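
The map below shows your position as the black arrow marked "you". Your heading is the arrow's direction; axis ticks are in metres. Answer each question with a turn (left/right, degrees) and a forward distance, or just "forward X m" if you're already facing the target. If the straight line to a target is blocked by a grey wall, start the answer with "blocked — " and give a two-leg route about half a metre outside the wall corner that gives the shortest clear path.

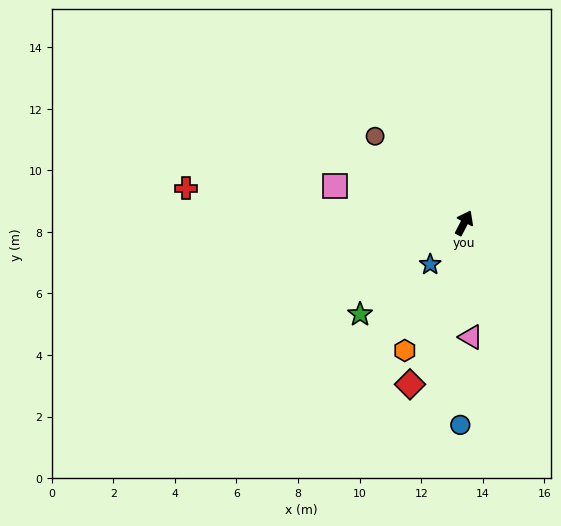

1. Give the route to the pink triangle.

turn right 149°, forward 3.7 m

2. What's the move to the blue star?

turn left 168°, forward 1.7 m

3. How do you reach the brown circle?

turn left 73°, forward 4.0 m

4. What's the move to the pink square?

turn left 101°, forward 4.4 m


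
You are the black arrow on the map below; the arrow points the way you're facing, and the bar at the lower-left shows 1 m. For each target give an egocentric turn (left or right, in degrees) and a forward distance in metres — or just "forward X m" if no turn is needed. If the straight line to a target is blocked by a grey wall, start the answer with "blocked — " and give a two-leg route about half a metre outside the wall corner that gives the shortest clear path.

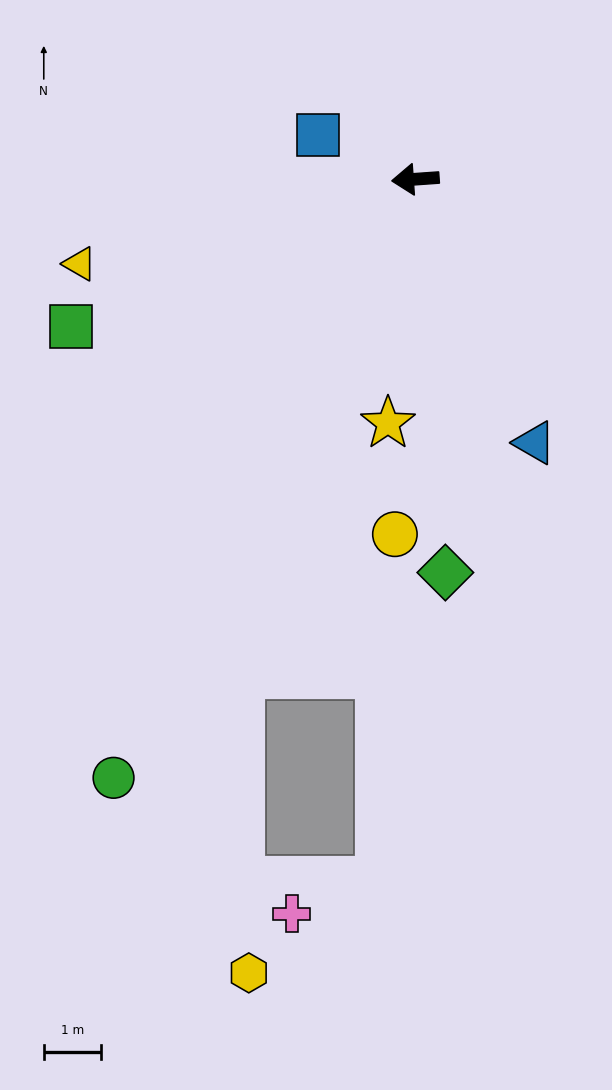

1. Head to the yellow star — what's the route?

turn left 80°, forward 4.3 m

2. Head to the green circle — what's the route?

turn left 59°, forward 11.8 m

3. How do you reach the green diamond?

turn left 90°, forward 6.9 m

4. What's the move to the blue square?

turn right 29°, forward 1.9 m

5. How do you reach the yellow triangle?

turn left 10°, forward 6.1 m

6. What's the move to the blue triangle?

turn left 110°, forward 5.1 m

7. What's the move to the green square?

turn left 19°, forward 6.6 m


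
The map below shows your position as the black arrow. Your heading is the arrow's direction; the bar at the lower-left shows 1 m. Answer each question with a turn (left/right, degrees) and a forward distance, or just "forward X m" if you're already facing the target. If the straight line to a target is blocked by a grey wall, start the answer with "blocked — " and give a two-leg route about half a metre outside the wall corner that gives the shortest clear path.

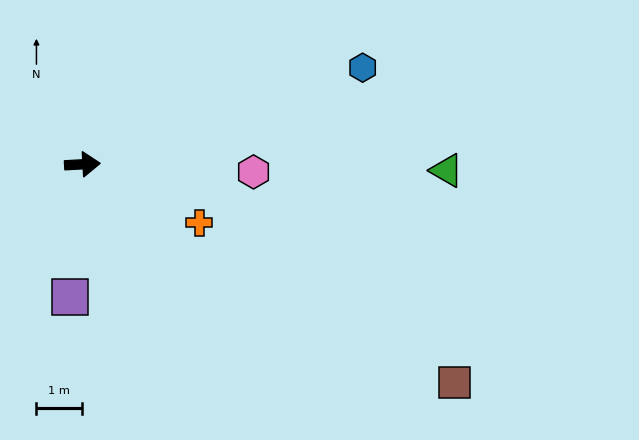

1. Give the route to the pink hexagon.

turn right 6°, forward 3.8 m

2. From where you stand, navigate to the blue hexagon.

turn left 16°, forward 6.5 m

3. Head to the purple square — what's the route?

turn right 98°, forward 2.9 m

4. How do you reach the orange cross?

turn right 30°, forward 2.9 m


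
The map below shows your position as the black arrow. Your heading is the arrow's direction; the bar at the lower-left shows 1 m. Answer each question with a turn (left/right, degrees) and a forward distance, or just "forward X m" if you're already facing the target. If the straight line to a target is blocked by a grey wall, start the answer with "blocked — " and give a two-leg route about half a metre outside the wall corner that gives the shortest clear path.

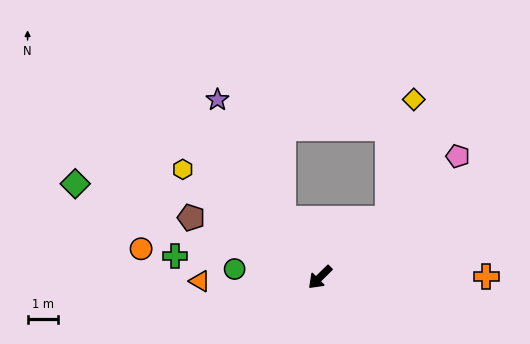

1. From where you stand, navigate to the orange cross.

turn left 136°, forward 5.4 m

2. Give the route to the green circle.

turn right 50°, forward 2.8 m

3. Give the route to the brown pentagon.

turn right 69°, forward 4.6 m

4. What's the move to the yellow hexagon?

turn right 83°, forward 5.7 m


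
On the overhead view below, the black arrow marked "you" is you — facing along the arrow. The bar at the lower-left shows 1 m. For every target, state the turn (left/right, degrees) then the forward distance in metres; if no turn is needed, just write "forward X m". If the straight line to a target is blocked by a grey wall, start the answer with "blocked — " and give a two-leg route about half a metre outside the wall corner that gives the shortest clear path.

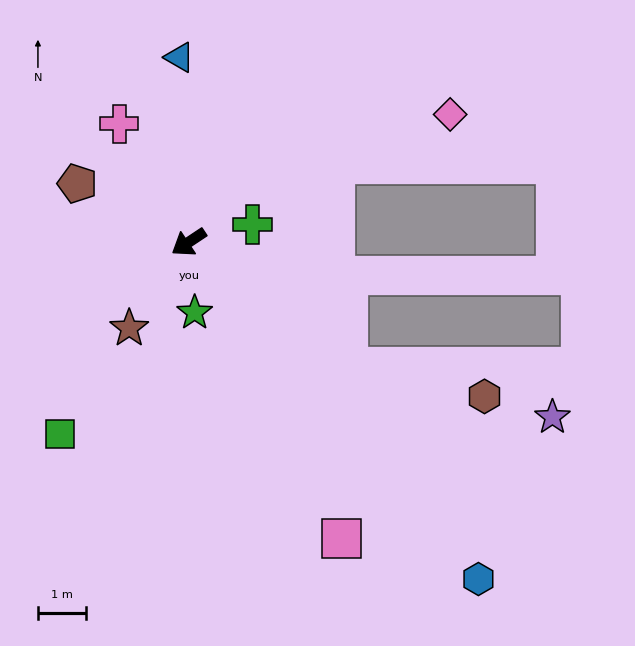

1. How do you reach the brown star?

turn left 22°, forward 2.2 m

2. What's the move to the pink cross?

turn right 93°, forward 2.9 m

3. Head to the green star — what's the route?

turn left 61°, forward 1.5 m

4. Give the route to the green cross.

turn left 162°, forward 1.4 m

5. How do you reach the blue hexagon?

turn left 97°, forward 9.2 m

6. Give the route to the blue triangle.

turn right 121°, forward 3.8 m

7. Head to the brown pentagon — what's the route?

turn right 61°, forward 2.6 m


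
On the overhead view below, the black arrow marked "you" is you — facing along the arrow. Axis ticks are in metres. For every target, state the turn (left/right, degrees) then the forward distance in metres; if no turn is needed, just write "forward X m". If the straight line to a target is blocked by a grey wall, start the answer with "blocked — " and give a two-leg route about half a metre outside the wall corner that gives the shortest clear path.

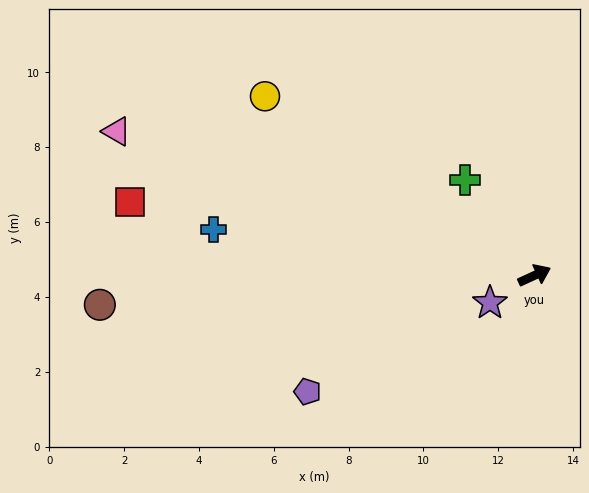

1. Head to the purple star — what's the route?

turn right 173°, forward 1.4 m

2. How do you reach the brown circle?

turn left 159°, forward 11.6 m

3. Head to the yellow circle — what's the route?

turn left 122°, forward 8.6 m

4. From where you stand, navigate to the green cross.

turn left 101°, forward 3.1 m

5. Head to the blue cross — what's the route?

turn left 147°, forward 8.7 m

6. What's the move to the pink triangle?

turn left 136°, forward 11.8 m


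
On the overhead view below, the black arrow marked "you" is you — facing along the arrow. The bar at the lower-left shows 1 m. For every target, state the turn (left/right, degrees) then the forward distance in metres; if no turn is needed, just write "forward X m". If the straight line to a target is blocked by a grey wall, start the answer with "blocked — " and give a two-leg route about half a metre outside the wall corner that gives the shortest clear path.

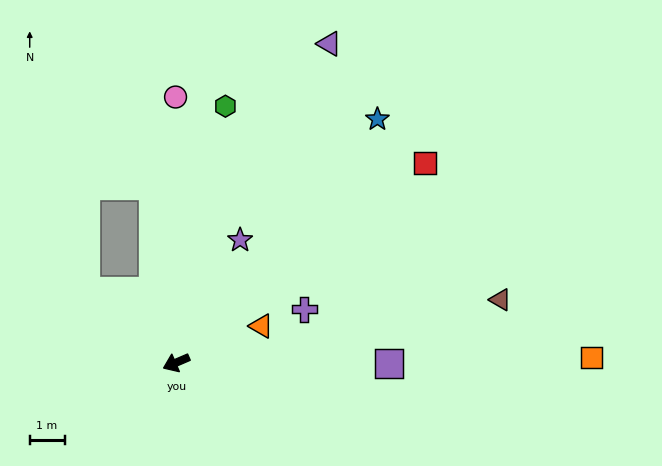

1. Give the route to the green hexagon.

turn right 124°, forward 7.5 m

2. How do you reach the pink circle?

turn right 113°, forward 7.6 m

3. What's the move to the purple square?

turn left 156°, forward 6.1 m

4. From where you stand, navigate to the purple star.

turn right 141°, forward 4.0 m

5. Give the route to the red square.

turn right 165°, forward 9.2 m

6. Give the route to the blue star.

turn right 153°, forward 9.1 m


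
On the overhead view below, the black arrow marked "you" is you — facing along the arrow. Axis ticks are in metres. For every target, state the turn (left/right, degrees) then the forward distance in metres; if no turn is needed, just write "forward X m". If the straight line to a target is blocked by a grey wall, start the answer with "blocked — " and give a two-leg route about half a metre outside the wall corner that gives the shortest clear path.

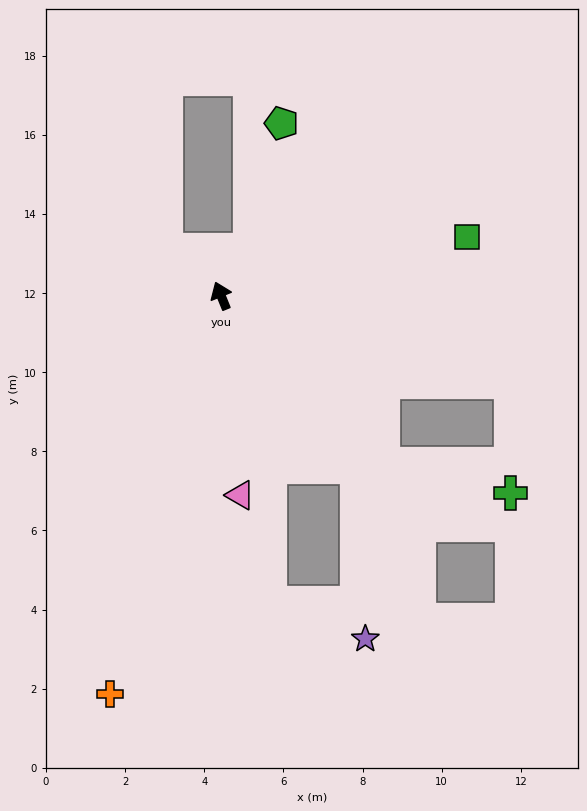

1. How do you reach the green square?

turn right 99°, forward 6.4 m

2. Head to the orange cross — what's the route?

turn left 142°, forward 10.4 m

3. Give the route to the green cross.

blocked — turn right 158°, forward 5.9 m, then turn left 33°, forward 3.3 m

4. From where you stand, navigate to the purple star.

blocked — turn right 164°, forward 5.5 m, then turn right 35°, forward 4.3 m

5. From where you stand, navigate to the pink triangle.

turn left 163°, forward 5.1 m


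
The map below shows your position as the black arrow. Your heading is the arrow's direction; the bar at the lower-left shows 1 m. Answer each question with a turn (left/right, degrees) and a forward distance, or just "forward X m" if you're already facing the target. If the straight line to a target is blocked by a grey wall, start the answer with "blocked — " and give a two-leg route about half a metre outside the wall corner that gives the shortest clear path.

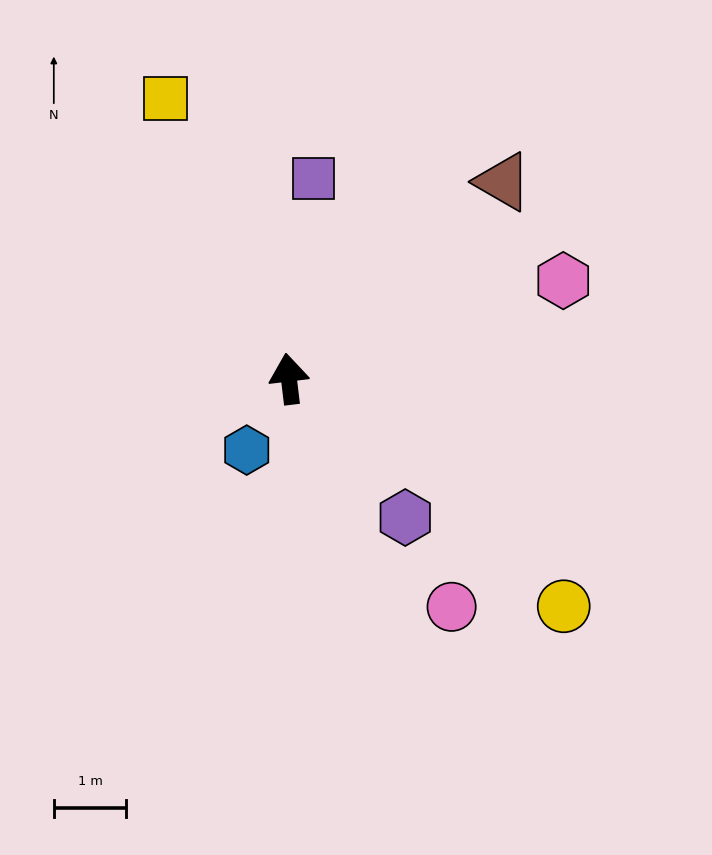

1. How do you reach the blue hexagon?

turn left 143°, forward 1.1 m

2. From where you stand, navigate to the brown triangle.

turn right 54°, forward 4.0 m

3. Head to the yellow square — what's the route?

turn left 17°, forward 4.2 m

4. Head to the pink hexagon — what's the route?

turn right 77°, forward 4.0 m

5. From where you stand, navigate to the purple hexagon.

turn right 147°, forward 2.5 m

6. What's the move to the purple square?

turn right 14°, forward 2.8 m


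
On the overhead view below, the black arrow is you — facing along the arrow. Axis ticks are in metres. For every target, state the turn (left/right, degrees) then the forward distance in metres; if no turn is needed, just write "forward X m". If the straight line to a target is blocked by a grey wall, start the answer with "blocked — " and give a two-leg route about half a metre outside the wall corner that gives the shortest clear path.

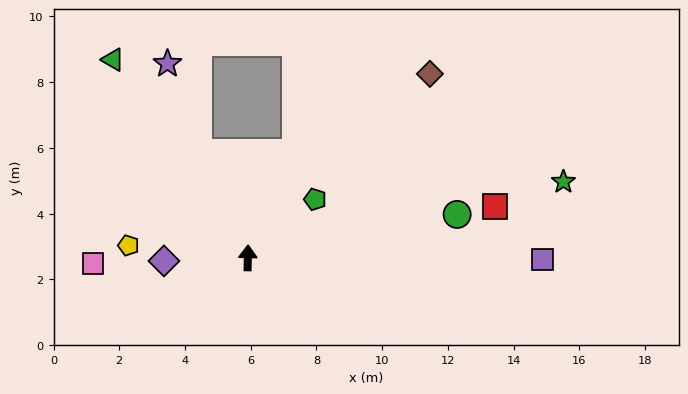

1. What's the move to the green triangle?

turn left 36°, forward 7.3 m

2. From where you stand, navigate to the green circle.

turn right 77°, forward 6.5 m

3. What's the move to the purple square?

turn right 89°, forward 9.0 m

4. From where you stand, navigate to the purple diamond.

turn left 93°, forward 2.6 m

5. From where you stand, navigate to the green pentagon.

turn right 48°, forward 2.7 m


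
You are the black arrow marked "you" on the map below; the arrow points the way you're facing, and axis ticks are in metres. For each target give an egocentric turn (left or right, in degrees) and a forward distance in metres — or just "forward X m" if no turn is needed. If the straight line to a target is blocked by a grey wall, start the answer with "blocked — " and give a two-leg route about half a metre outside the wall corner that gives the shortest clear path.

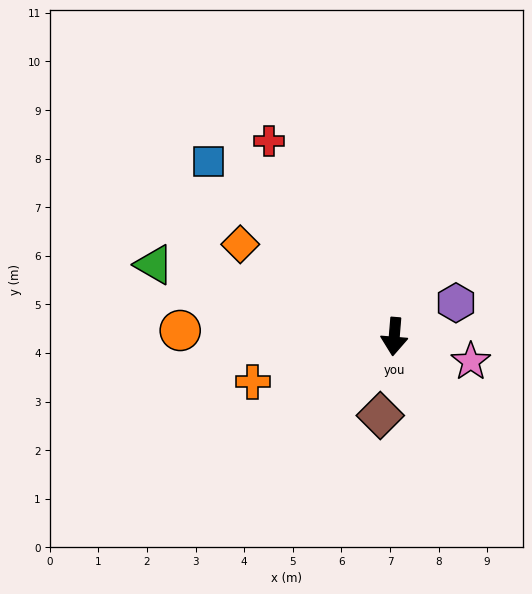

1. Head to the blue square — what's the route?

turn right 129°, forward 5.3 m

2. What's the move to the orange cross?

turn right 68°, forward 3.1 m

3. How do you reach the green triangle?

turn right 102°, forward 5.2 m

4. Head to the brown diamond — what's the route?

turn right 5°, forward 1.6 m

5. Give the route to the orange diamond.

turn right 116°, forward 3.7 m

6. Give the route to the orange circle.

turn right 87°, forward 4.4 m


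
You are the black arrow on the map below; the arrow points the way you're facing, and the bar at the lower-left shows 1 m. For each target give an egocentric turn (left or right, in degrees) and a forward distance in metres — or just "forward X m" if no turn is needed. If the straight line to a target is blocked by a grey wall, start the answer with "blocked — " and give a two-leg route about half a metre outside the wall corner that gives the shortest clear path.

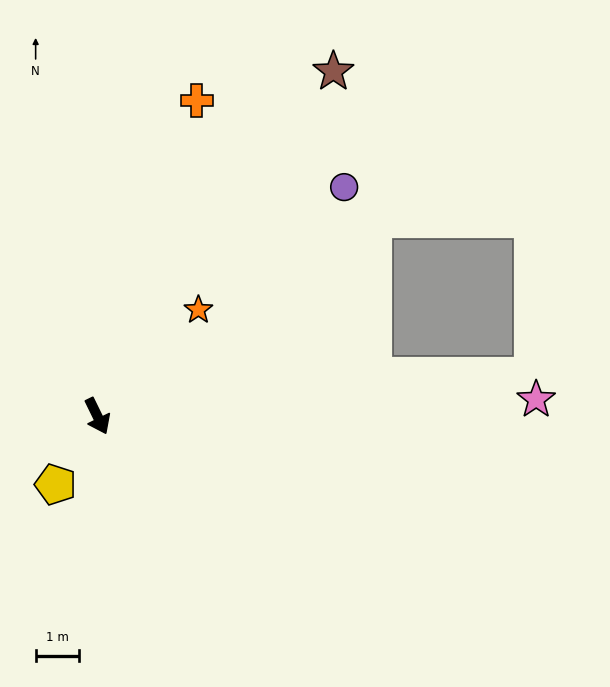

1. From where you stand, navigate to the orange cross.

turn left 137°, forward 7.6 m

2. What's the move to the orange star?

turn left 110°, forward 3.4 m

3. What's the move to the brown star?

turn left 120°, forward 9.6 m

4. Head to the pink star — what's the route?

turn left 66°, forward 10.1 m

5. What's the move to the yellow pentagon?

turn right 57°, forward 1.8 m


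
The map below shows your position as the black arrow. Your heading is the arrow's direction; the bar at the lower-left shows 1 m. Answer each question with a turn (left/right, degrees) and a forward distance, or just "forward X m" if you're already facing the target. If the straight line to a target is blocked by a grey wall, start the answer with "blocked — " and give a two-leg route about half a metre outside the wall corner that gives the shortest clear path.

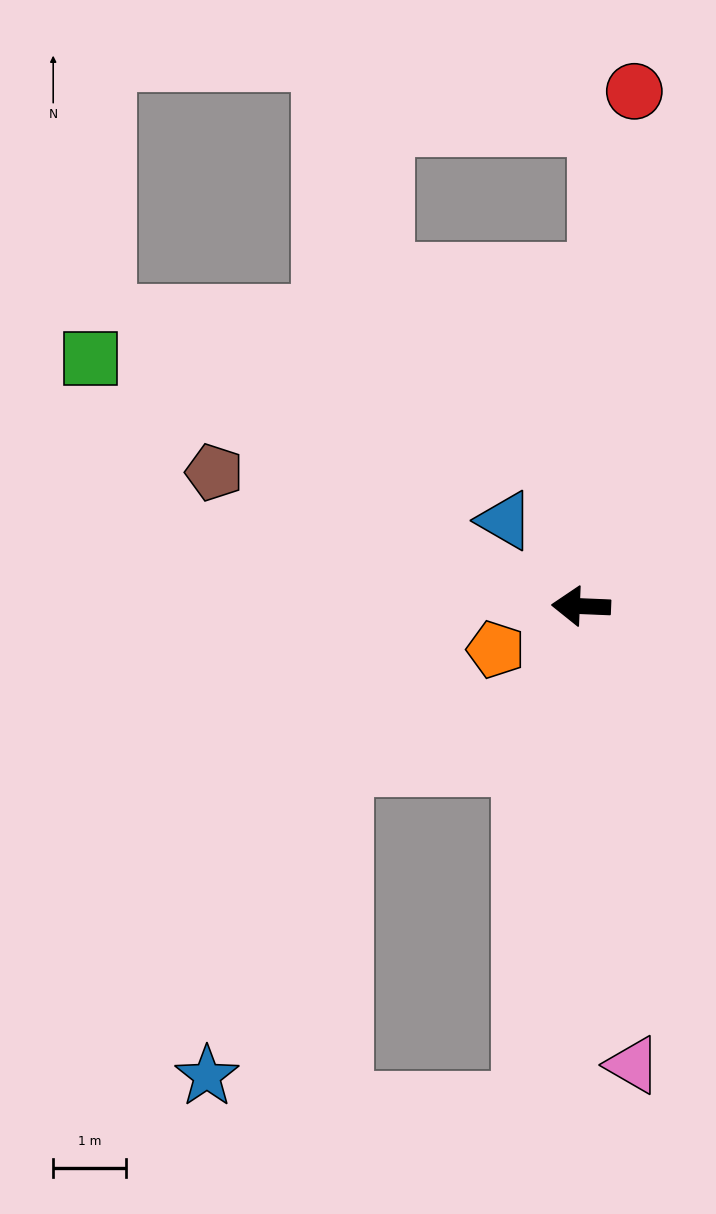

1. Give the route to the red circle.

turn right 94°, forward 7.1 m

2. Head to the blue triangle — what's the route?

turn right 46°, forward 1.6 m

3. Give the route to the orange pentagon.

turn left 29°, forward 1.3 m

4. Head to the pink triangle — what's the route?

turn left 99°, forward 6.4 m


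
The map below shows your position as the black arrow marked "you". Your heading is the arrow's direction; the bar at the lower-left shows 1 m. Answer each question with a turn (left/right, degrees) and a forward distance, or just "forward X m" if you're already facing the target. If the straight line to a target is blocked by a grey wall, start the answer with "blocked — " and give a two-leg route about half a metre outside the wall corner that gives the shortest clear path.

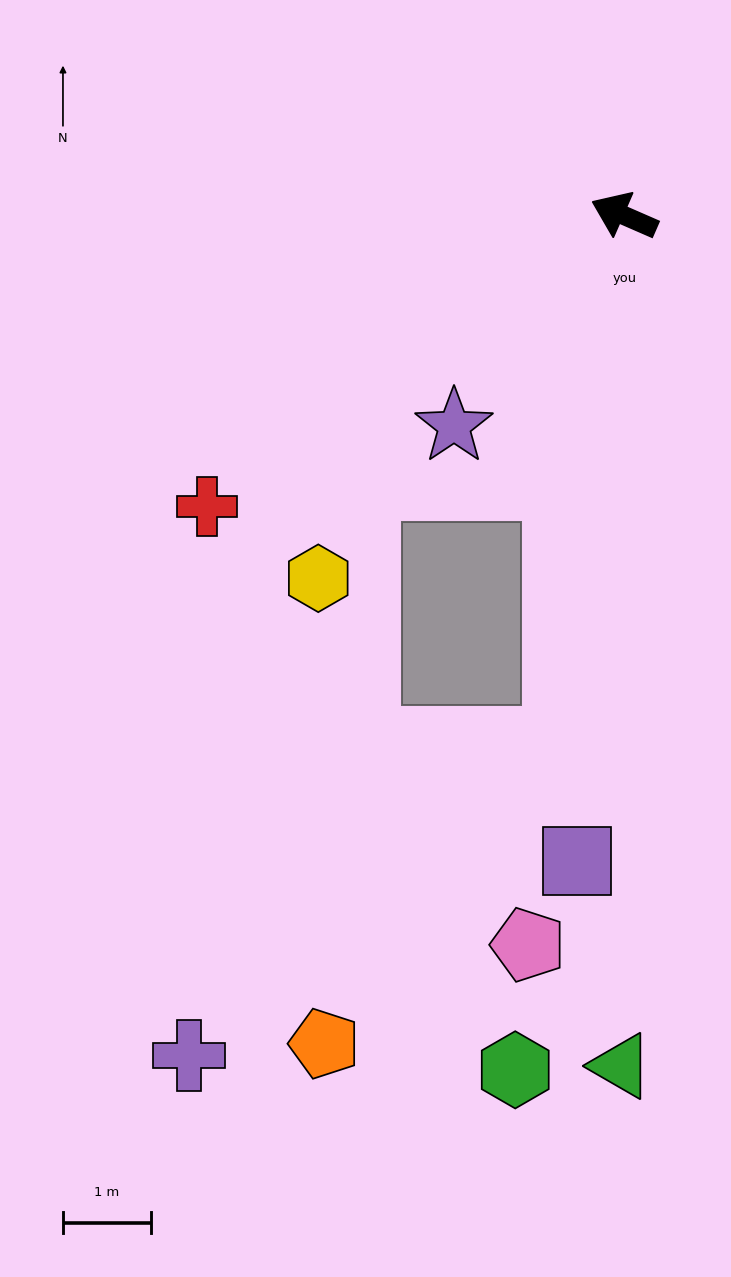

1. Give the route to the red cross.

turn left 58°, forward 5.8 m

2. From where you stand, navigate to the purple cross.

blocked — turn left 107°, forward 6.1 m, then turn right 43°, forward 5.5 m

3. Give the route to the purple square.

turn left 109°, forward 7.4 m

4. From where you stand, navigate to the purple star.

turn left 75°, forward 3.1 m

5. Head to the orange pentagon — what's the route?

blocked — turn left 107°, forward 6.1 m, then turn right 32°, forward 4.4 m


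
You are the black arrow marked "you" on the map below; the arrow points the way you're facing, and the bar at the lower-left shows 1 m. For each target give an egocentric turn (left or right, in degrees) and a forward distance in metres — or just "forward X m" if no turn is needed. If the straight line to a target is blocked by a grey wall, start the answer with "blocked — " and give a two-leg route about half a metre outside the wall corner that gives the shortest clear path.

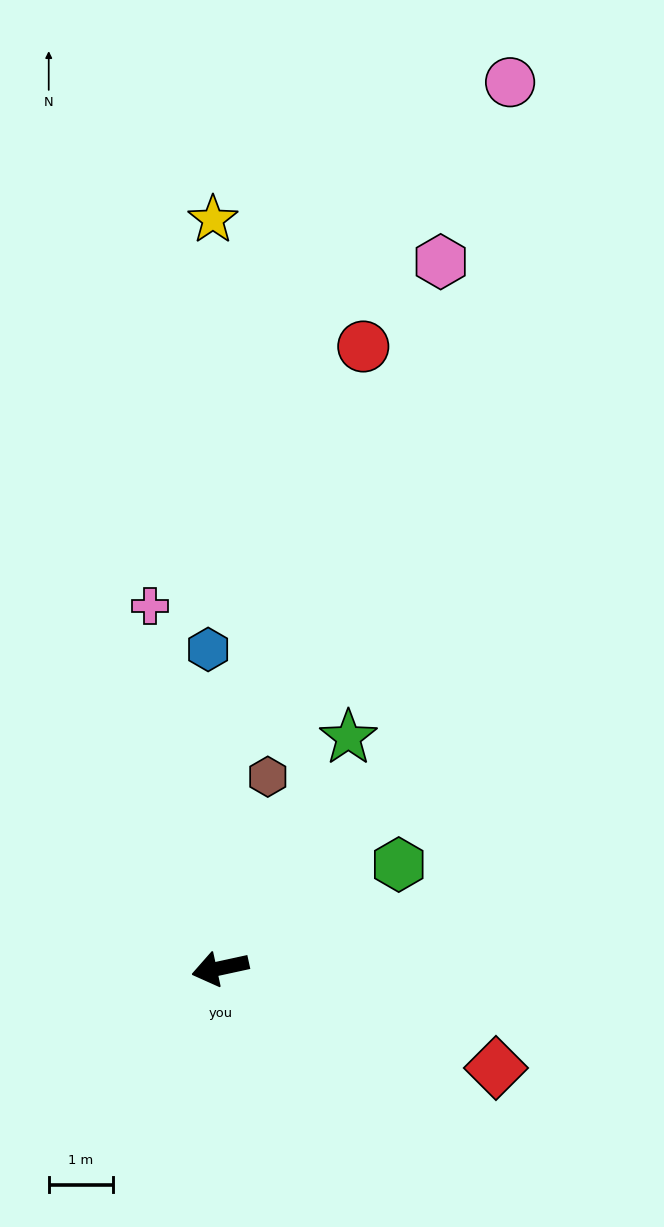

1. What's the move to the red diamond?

turn left 148°, forward 4.6 m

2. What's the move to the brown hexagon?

turn right 116°, forward 3.1 m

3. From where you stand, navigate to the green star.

turn right 131°, forward 4.1 m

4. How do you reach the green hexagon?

turn right 162°, forward 3.2 m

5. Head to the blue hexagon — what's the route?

turn right 100°, forward 5.0 m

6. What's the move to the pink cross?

turn right 91°, forward 5.8 m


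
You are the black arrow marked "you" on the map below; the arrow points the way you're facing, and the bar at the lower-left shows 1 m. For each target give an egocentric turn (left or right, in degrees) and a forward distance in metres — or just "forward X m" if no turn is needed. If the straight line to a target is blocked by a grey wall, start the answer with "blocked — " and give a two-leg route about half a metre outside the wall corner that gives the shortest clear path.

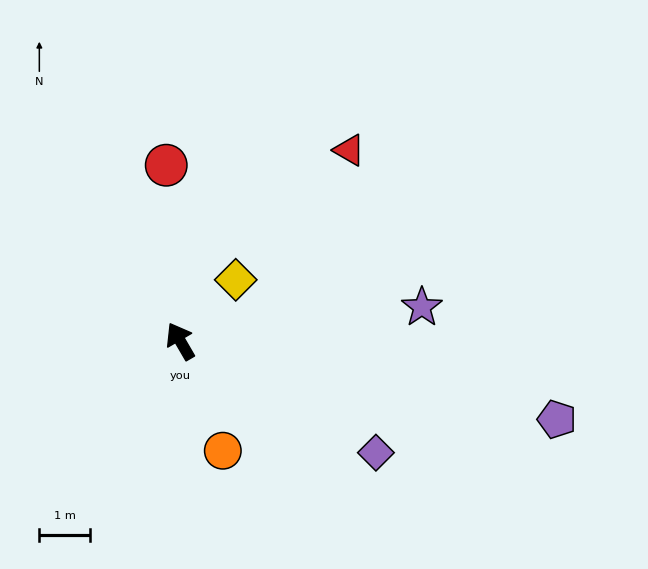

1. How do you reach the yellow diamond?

turn right 72°, forward 1.6 m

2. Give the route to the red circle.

turn right 26°, forward 3.5 m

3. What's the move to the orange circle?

turn left 171°, forward 2.3 m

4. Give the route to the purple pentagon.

turn right 132°, forward 7.6 m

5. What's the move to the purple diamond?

turn right 150°, forward 4.5 m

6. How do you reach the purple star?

turn right 112°, forward 4.8 m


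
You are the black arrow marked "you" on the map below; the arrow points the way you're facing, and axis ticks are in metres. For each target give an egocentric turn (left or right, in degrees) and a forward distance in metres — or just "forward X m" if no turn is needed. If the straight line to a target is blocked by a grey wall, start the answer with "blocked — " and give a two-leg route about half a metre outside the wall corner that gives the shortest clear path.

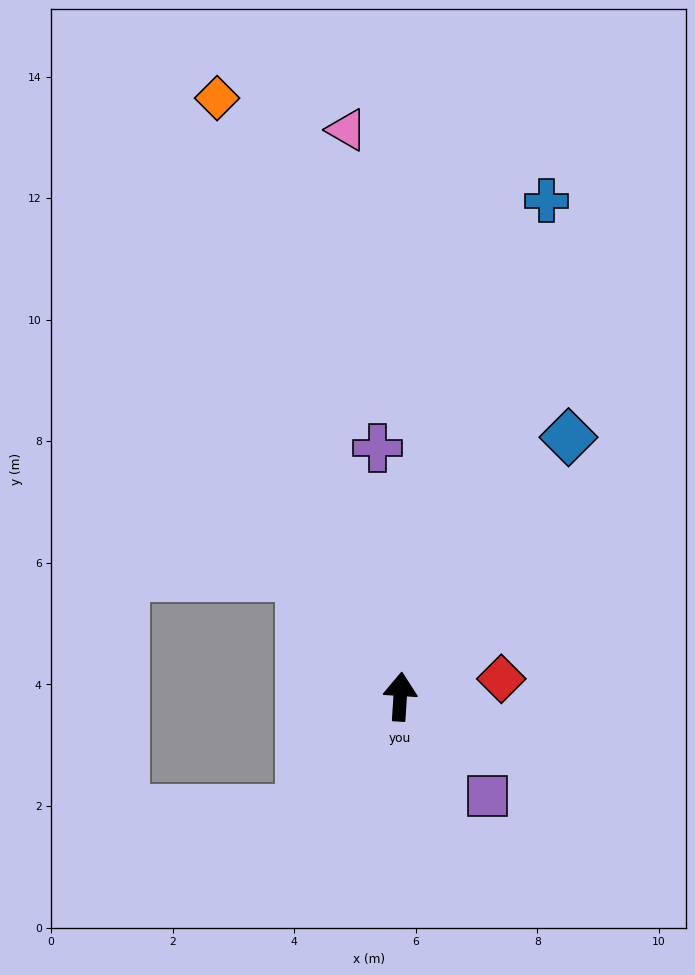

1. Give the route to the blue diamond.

turn right 29°, forward 5.1 m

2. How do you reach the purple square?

turn right 135°, forward 2.2 m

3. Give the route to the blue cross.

turn right 13°, forward 8.5 m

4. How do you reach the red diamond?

turn right 76°, forward 1.7 m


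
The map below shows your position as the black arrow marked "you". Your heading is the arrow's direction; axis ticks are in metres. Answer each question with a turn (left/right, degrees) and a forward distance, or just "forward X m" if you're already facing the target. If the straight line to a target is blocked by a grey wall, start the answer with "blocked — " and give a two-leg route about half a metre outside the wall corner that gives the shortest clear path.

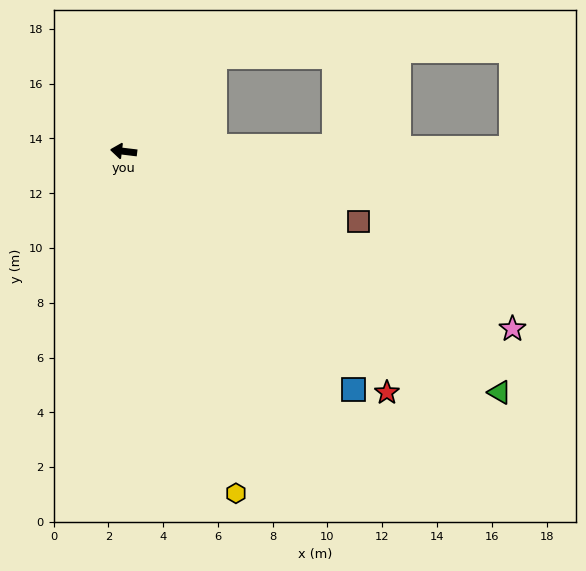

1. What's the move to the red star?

turn left 144°, forward 13.0 m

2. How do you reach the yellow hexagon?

turn left 115°, forward 13.1 m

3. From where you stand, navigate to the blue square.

turn left 141°, forward 12.1 m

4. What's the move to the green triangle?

turn left 154°, forward 16.3 m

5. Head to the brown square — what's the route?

turn left 170°, forward 9.0 m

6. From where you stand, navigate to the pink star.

turn left 162°, forward 15.6 m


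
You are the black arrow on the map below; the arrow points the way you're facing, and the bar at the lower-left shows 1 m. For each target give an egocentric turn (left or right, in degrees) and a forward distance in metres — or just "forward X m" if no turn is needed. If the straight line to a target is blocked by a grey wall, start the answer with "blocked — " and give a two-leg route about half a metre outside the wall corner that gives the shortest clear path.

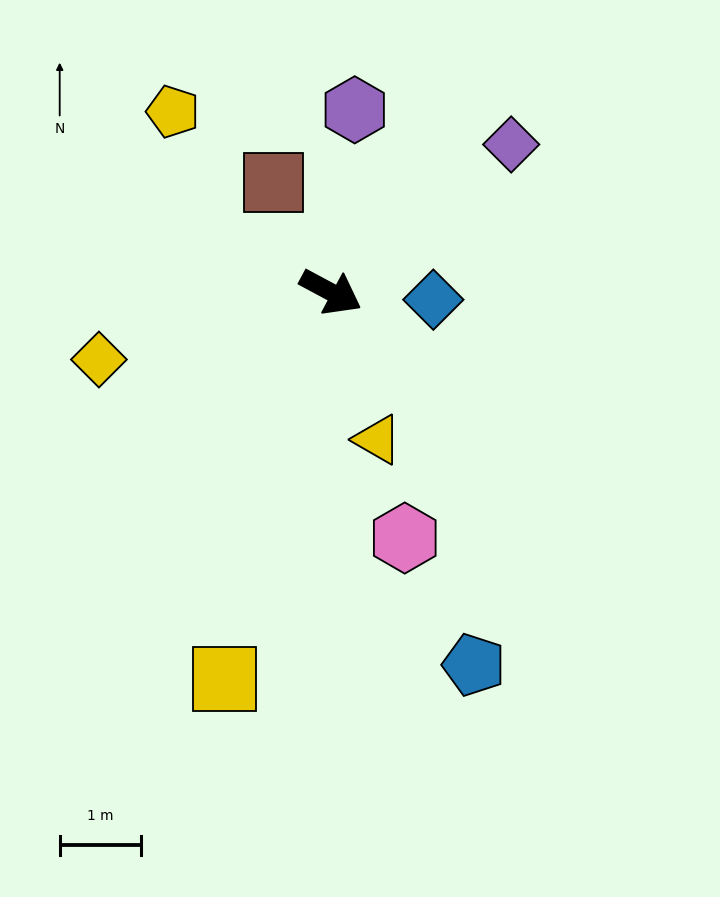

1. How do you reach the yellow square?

turn right 77°, forward 4.9 m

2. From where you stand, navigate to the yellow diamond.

turn right 136°, forward 3.0 m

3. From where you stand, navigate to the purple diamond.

turn left 68°, forward 2.9 m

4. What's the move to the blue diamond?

turn left 24°, forward 1.3 m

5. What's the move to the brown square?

turn left 146°, forward 1.5 m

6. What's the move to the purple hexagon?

turn left 111°, forward 2.3 m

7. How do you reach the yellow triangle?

turn right 44°, forward 1.9 m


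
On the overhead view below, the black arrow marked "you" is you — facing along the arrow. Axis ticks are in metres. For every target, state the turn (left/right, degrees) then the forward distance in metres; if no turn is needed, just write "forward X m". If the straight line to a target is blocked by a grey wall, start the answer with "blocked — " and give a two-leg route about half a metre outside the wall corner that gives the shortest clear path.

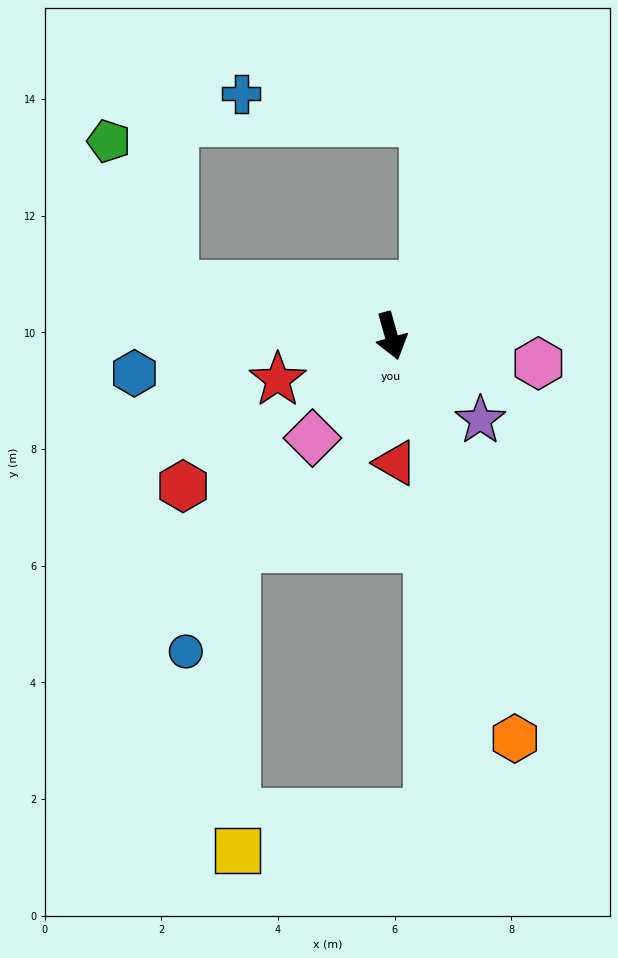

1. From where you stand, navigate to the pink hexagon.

turn left 64°, forward 2.6 m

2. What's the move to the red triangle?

turn right 14°, forward 2.2 m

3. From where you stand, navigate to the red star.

turn right 85°, forward 2.1 m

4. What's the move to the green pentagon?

blocked — turn right 119°, forward 3.8 m, then turn right 52°, forward 2.7 m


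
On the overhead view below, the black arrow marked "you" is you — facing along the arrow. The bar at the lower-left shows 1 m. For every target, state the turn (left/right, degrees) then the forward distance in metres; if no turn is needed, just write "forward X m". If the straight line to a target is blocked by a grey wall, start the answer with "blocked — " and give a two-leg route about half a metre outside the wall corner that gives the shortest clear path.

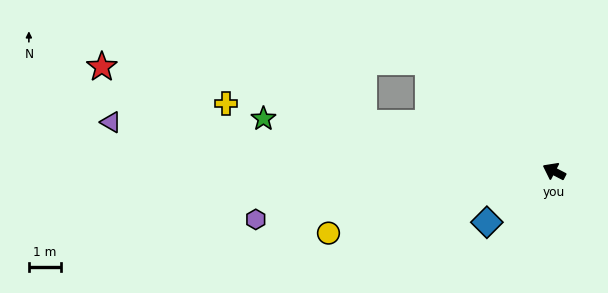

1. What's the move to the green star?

turn left 17°, forward 9.2 m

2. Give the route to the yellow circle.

turn left 43°, forward 7.3 m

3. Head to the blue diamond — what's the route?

turn left 64°, forward 2.6 m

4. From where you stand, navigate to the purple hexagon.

turn left 37°, forward 9.4 m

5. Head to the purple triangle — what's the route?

turn left 21°, forward 13.9 m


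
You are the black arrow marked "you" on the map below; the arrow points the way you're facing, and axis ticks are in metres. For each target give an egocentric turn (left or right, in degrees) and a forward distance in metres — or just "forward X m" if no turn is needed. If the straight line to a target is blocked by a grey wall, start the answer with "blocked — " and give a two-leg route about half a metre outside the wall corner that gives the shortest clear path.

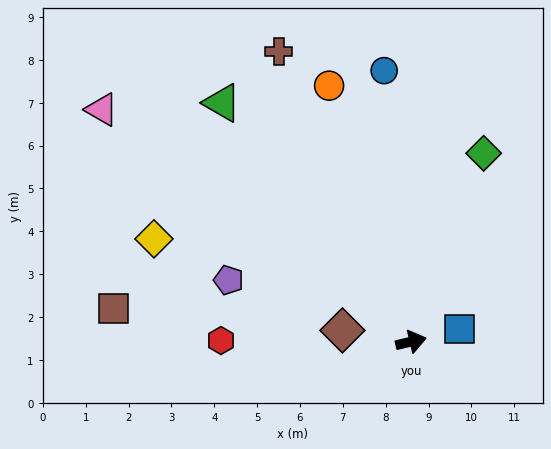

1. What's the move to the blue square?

forward 1.2 m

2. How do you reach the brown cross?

turn left 101°, forward 7.4 m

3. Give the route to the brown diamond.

turn left 157°, forward 1.6 m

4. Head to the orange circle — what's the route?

turn left 94°, forward 6.3 m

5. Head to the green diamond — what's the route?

turn left 56°, forward 4.7 m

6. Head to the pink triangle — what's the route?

turn left 130°, forward 9.0 m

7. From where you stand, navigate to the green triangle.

turn left 115°, forward 7.1 m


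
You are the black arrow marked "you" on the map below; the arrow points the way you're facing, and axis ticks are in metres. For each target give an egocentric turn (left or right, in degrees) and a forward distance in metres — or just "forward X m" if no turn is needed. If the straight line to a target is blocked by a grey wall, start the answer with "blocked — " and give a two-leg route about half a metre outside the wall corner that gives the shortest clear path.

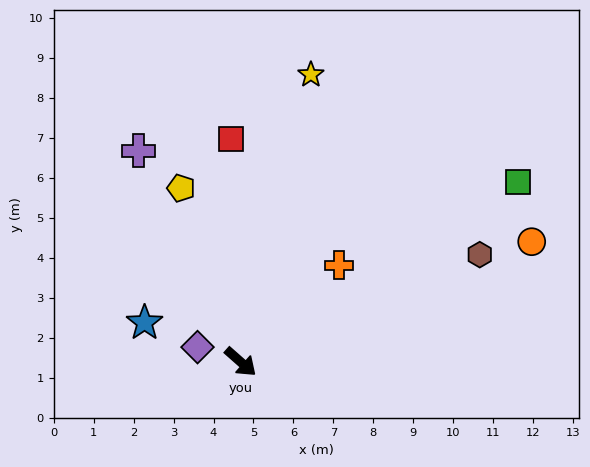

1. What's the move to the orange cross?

turn left 86°, forward 3.4 m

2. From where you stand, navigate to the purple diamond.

turn right 158°, forward 1.1 m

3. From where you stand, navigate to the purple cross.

turn left 157°, forward 5.9 m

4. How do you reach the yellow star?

turn left 118°, forward 7.4 m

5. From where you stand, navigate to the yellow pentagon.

turn left 150°, forward 4.6 m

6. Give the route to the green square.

turn left 74°, forward 8.3 m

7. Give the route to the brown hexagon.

turn left 66°, forward 6.6 m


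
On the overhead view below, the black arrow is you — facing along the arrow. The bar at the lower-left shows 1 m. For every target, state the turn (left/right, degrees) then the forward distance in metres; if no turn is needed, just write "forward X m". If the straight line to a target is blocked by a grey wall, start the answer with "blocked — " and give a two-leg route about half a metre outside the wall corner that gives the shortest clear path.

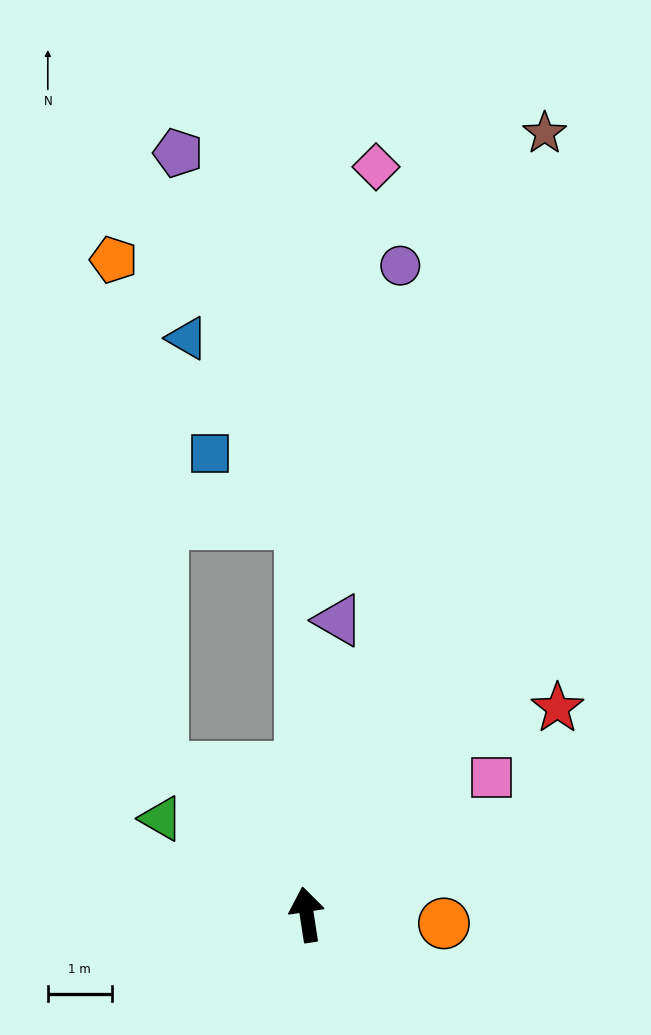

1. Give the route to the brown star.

turn right 26°, forward 12.8 m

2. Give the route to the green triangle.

turn left 48°, forward 2.7 m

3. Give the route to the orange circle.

turn right 102°, forward 2.1 m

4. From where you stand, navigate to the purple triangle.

turn right 15°, forward 4.6 m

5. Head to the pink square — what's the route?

turn right 62°, forward 3.6 m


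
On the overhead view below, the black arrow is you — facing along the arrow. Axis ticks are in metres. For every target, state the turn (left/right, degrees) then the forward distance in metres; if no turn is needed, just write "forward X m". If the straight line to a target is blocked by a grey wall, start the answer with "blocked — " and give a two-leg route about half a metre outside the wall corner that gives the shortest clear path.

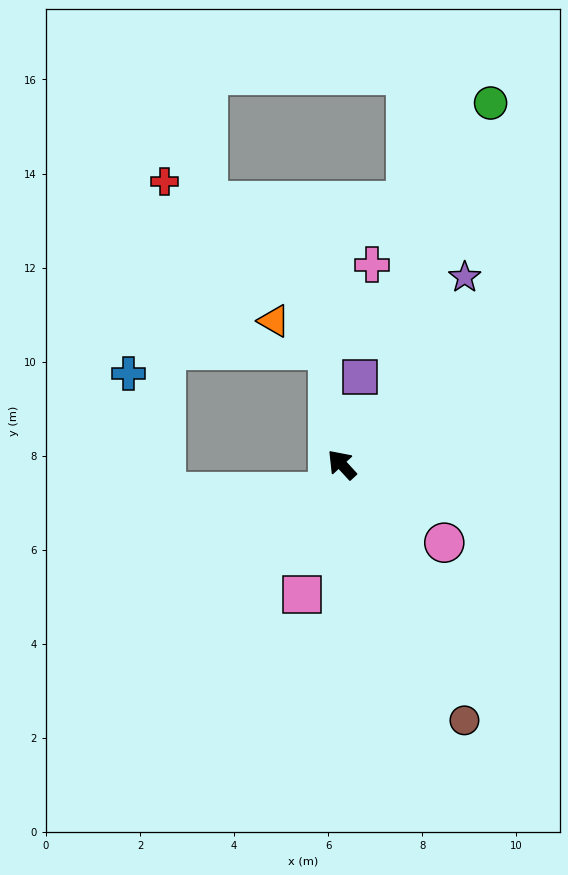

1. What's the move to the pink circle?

turn right 170°, forward 2.7 m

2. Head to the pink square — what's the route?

turn left 120°, forward 2.9 m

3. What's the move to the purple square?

turn right 55°, forward 1.9 m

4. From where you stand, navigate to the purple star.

turn right 76°, forward 4.8 m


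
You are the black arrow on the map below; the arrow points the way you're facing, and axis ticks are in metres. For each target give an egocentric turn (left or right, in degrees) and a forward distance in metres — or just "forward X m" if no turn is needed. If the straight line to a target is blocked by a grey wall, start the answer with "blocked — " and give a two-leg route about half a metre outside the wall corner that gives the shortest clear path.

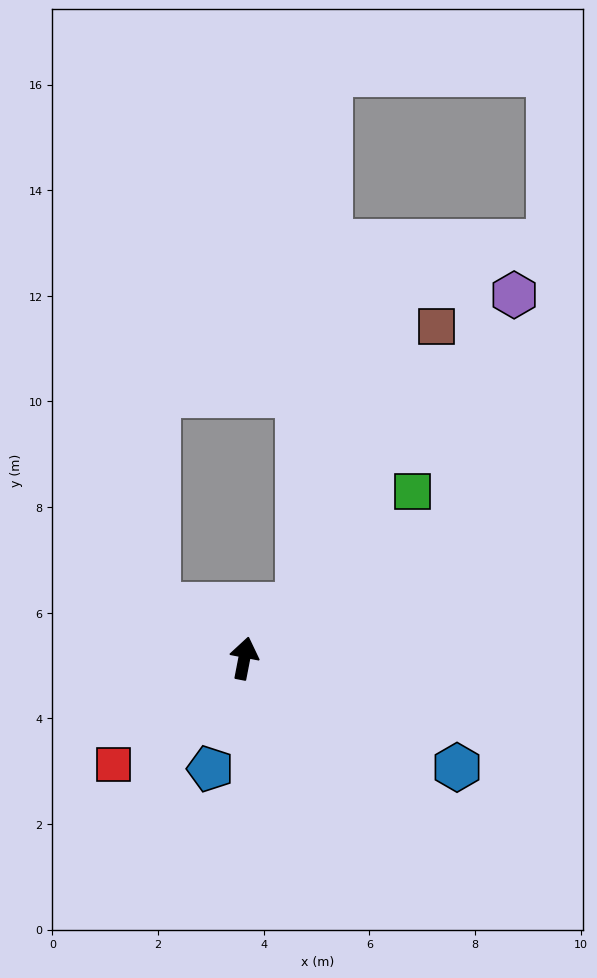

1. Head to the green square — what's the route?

turn right 34°, forward 4.5 m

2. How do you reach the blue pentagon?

turn left 174°, forward 2.2 m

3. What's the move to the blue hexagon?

turn right 106°, forward 4.5 m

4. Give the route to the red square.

turn left 140°, forward 3.2 m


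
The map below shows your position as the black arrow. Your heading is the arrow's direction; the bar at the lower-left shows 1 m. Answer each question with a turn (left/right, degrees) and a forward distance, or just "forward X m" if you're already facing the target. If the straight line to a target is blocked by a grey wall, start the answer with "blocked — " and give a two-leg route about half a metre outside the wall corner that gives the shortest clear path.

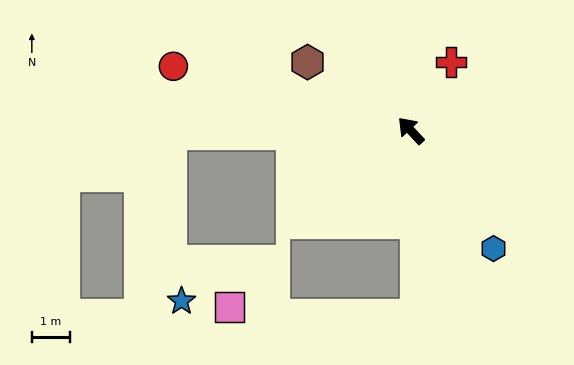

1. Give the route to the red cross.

turn right 74°, forward 2.1 m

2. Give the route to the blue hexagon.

turn left 172°, forward 3.8 m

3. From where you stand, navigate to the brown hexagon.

turn left 13°, forward 3.2 m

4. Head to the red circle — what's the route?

turn left 32°, forward 6.4 m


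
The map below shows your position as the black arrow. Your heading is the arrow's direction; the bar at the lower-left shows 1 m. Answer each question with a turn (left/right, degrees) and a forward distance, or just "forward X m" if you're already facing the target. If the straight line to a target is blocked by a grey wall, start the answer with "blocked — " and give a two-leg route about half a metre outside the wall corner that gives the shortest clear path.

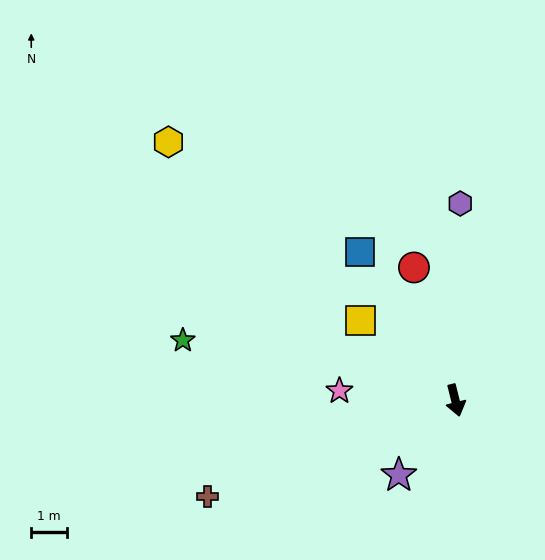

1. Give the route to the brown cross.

turn right 83°, forward 7.4 m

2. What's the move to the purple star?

turn right 51°, forward 2.6 m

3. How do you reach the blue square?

turn right 161°, forward 4.9 m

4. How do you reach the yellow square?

turn right 144°, forward 3.5 m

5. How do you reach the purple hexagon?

turn left 165°, forward 5.5 m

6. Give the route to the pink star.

turn right 109°, forward 3.2 m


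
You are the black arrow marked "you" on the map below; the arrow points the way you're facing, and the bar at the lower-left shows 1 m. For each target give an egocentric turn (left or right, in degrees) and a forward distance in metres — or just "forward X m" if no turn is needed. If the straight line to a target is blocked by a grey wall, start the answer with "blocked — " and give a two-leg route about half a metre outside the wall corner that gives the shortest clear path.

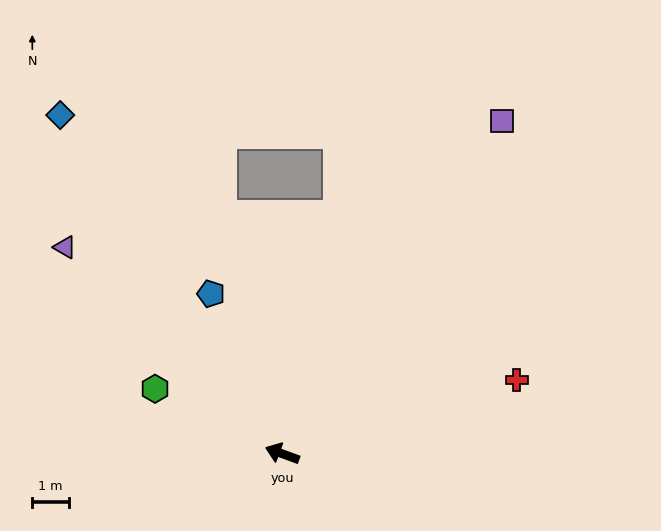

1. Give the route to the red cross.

turn right 142°, forward 6.7 m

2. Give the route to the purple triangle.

turn right 23°, forward 8.1 m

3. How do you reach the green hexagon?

turn right 7°, forward 3.9 m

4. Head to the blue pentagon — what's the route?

turn right 46°, forward 4.8 m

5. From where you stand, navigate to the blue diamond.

turn right 37°, forward 11.0 m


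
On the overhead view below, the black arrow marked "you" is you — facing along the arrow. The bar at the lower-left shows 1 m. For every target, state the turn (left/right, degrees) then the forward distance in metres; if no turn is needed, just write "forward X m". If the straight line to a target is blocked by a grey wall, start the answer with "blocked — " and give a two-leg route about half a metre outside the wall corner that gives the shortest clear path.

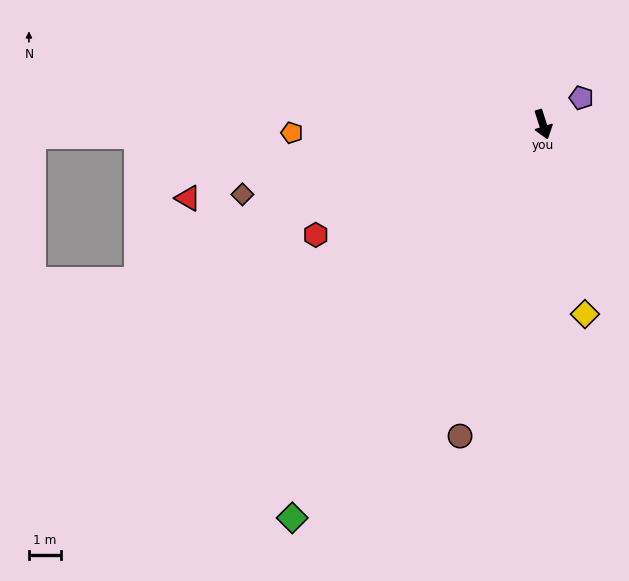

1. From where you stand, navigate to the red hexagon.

turn right 82°, forward 7.9 m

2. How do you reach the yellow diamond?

turn right 5°, forward 6.1 m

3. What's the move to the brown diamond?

turn right 95°, forward 9.6 m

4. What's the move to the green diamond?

turn right 50°, forward 14.6 m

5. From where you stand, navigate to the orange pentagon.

turn right 106°, forward 7.8 m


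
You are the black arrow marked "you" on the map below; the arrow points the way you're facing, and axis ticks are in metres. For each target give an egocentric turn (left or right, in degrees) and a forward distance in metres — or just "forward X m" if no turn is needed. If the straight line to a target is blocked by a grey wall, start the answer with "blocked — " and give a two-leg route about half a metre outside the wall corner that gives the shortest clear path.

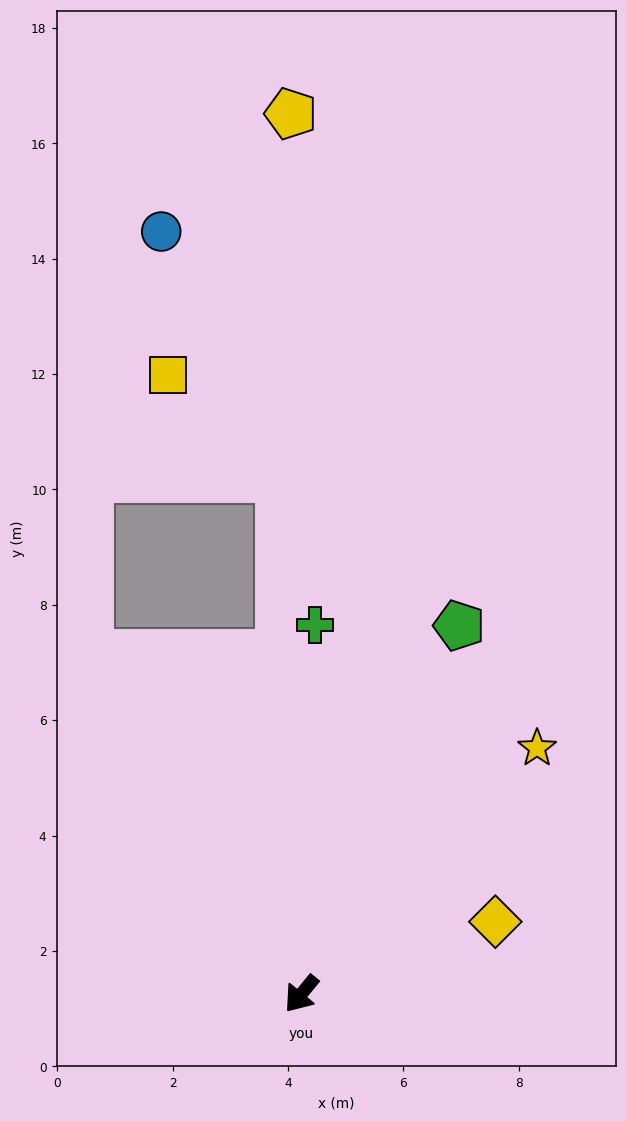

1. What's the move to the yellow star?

turn left 176°, forward 5.9 m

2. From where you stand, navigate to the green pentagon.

turn right 164°, forward 6.9 m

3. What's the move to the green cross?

turn right 143°, forward 6.4 m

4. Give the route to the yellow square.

blocked — turn right 138°, forward 9.0 m, then turn left 45°, forward 2.6 m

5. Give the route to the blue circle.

blocked — turn right 138°, forward 9.0 m, then turn left 23°, forward 4.7 m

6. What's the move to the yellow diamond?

turn left 150°, forward 3.6 m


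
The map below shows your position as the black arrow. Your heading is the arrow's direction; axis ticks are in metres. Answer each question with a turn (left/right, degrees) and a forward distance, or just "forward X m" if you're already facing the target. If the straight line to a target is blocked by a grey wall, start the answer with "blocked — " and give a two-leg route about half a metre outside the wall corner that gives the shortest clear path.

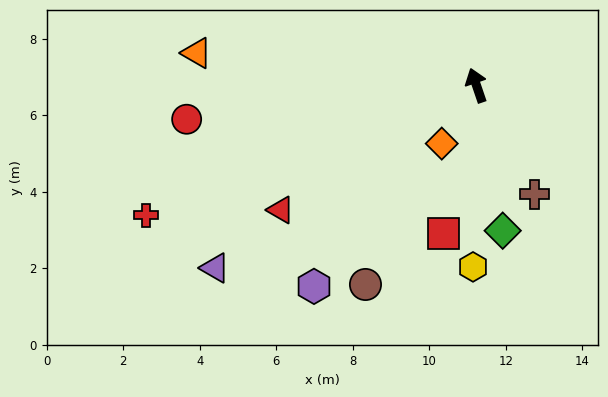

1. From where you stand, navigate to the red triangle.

turn left 104°, forward 6.1 m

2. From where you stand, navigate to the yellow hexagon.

turn left 160°, forward 4.7 m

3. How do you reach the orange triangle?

turn left 65°, forward 7.4 m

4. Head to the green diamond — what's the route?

turn left 171°, forward 3.9 m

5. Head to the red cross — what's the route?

turn left 93°, forward 9.3 m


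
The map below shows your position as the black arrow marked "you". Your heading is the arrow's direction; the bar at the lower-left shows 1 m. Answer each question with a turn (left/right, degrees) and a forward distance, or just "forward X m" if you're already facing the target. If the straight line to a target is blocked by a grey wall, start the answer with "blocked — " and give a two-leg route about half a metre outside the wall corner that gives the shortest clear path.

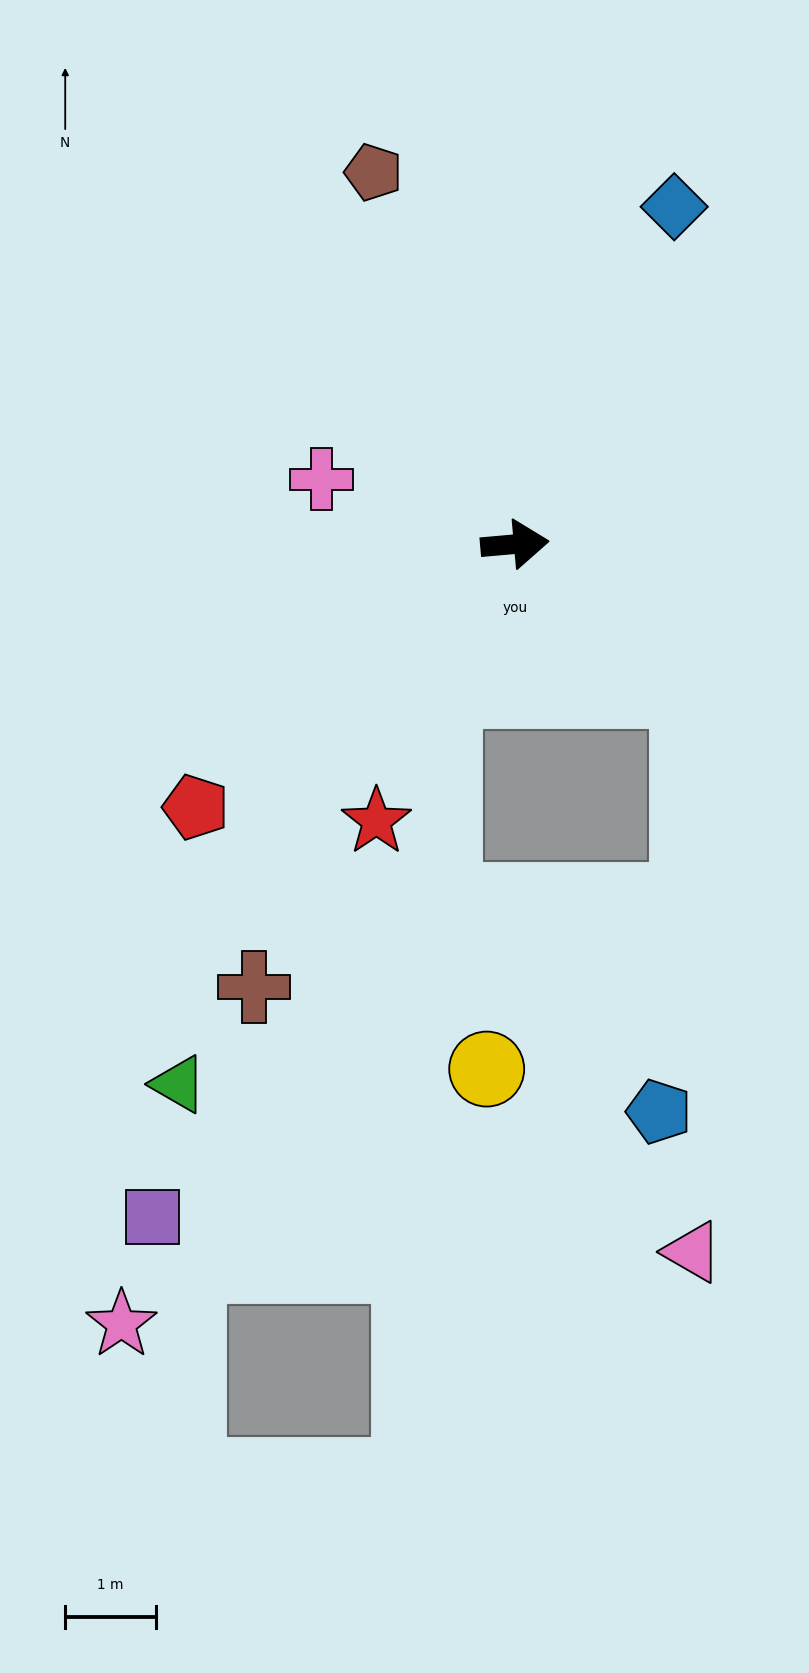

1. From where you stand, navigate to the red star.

turn right 122°, forward 3.4 m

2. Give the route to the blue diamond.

turn left 60°, forward 4.1 m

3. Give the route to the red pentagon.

turn right 146°, forward 4.6 m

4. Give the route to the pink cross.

turn left 156°, forward 2.3 m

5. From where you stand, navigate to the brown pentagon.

turn left 106°, forward 4.4 m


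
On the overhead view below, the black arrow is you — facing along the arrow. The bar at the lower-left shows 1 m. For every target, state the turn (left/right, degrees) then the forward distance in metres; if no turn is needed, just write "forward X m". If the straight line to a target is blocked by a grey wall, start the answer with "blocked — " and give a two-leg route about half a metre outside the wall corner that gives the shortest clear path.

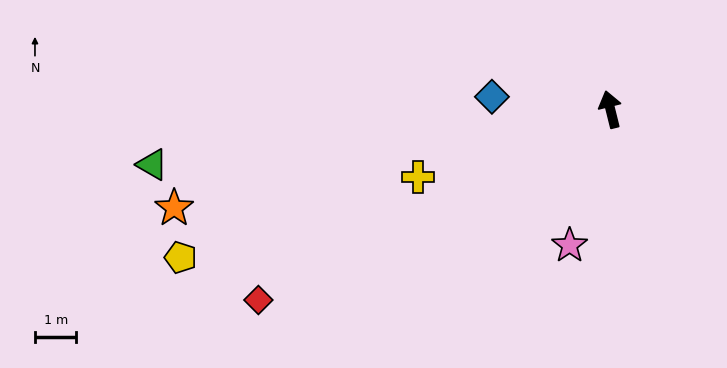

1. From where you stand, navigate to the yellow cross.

turn left 95°, forward 4.9 m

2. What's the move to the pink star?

turn left 149°, forward 3.4 m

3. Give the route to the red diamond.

turn left 105°, forward 9.6 m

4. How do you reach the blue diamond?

turn left 70°, forward 2.9 m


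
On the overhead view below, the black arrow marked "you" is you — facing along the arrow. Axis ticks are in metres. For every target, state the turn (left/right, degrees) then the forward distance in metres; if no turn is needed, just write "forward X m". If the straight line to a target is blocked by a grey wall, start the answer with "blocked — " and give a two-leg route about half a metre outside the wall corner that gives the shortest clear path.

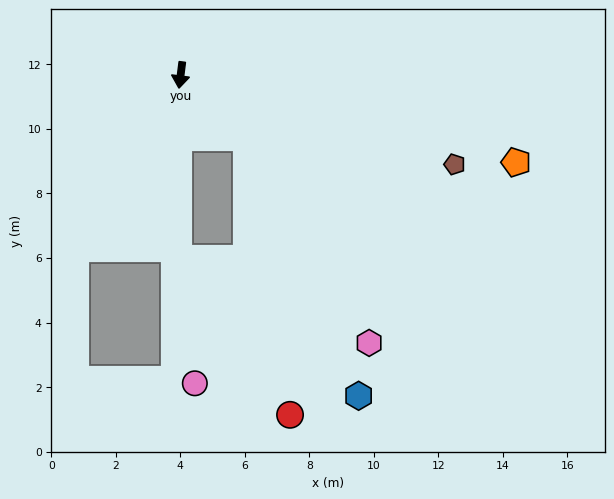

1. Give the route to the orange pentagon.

turn left 83°, forward 10.7 m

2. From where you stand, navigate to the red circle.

blocked — turn left 54°, forward 2.8 m, then turn right 38°, forward 8.7 m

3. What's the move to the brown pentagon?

turn left 79°, forward 8.9 m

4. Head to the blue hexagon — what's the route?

blocked — turn left 54°, forward 2.8 m, then turn right 23°, forward 8.7 m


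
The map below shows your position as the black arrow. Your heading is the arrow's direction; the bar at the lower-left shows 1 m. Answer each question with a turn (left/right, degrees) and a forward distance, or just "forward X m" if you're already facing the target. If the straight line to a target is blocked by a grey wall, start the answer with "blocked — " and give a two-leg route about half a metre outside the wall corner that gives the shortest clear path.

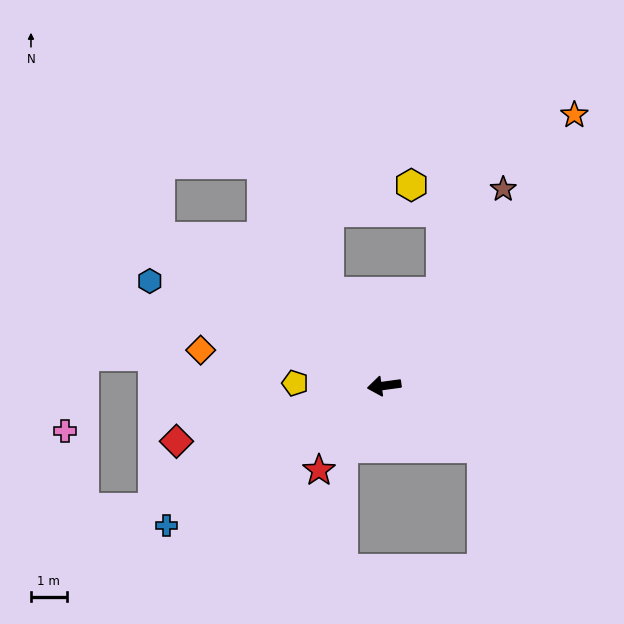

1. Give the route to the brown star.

turn right 129°, forward 6.4 m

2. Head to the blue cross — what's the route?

turn left 25°, forward 7.2 m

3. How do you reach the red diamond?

turn left 7°, forward 6.0 m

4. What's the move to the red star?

turn left 45°, forward 3.0 m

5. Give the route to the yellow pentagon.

turn right 9°, forward 2.5 m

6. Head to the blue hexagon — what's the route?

turn right 32°, forward 7.2 m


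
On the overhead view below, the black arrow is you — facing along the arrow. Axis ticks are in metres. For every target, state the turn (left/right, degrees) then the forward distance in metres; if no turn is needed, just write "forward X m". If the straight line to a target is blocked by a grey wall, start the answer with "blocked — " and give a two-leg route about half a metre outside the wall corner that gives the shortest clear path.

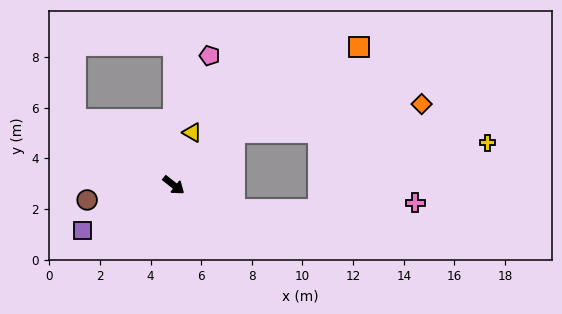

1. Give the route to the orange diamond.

blocked — turn left 79°, forward 3.2 m, then turn right 32°, forward 7.5 m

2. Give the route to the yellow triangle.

turn left 109°, forward 2.2 m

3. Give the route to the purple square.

turn right 115°, forward 4.0 m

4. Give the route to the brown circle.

turn right 132°, forward 3.5 m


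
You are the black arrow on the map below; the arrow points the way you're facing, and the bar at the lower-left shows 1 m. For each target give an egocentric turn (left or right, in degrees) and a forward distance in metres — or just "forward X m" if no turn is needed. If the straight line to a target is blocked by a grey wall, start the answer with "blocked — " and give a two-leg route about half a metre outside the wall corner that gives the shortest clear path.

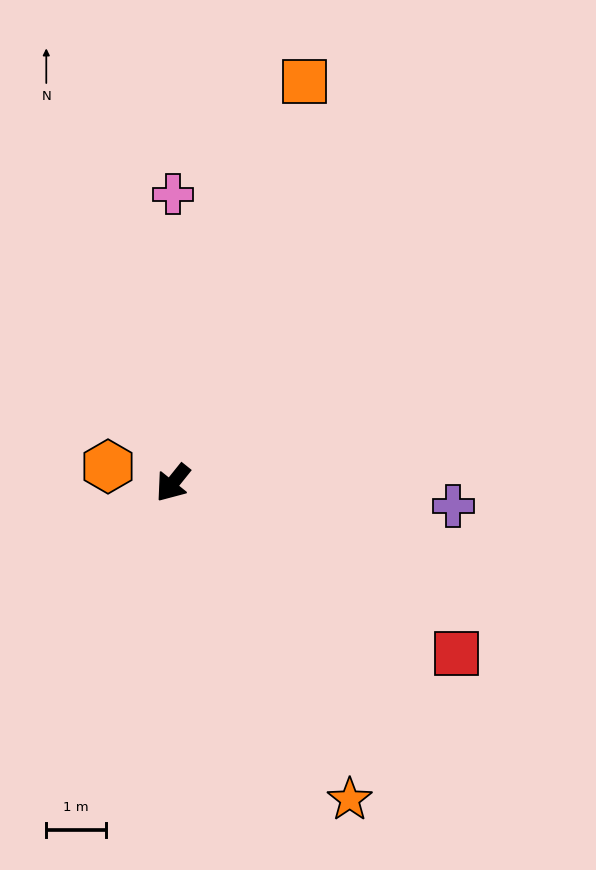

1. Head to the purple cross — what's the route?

turn left 124°, forward 4.7 m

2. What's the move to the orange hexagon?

turn right 66°, forward 1.1 m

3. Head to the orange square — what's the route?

turn right 159°, forward 7.1 m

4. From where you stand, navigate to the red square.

turn left 98°, forward 5.6 m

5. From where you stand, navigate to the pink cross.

turn right 141°, forward 4.9 m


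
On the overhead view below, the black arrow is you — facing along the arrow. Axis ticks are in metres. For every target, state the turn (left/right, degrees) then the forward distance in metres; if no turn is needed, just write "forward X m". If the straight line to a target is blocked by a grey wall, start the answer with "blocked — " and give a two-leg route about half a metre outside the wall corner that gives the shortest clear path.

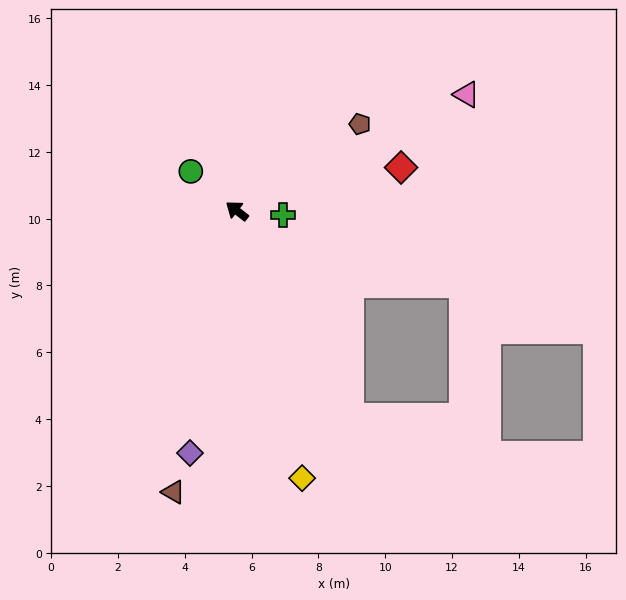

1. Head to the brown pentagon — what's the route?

turn right 107°, forward 4.5 m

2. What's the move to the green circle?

turn right 3°, forward 1.8 m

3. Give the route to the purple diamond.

turn left 117°, forward 7.4 m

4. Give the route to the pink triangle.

turn right 115°, forward 7.7 m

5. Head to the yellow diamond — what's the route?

turn left 142°, forward 8.2 m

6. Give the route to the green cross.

turn right 147°, forward 1.4 m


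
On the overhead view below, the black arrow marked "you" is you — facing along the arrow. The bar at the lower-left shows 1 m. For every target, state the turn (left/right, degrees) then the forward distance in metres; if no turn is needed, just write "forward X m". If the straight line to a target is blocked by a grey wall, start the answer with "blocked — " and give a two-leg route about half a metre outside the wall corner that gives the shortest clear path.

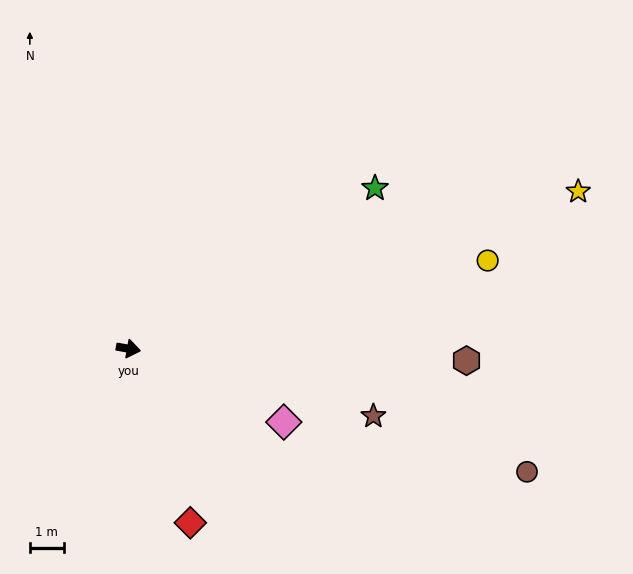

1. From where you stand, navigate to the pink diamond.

turn right 15°, forward 5.1 m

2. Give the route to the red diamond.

turn right 60°, forward 5.4 m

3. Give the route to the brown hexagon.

turn left 8°, forward 10.0 m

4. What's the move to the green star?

turn left 43°, forward 8.7 m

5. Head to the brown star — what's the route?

turn right 5°, forward 7.5 m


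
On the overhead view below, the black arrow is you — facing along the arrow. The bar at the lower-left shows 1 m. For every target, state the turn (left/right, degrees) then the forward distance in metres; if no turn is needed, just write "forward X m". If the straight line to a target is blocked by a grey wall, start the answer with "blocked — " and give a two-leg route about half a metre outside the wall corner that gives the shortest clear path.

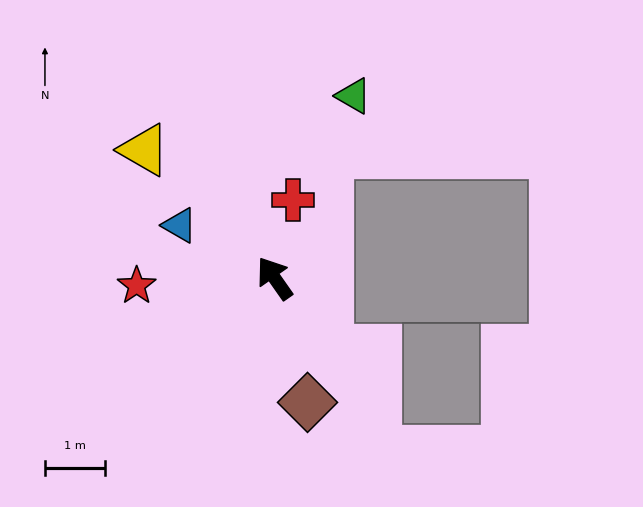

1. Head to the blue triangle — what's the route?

turn left 26°, forward 1.8 m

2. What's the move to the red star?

turn left 58°, forward 2.3 m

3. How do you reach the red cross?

turn right 48°, forward 1.3 m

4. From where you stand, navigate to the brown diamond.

turn left 160°, forward 2.2 m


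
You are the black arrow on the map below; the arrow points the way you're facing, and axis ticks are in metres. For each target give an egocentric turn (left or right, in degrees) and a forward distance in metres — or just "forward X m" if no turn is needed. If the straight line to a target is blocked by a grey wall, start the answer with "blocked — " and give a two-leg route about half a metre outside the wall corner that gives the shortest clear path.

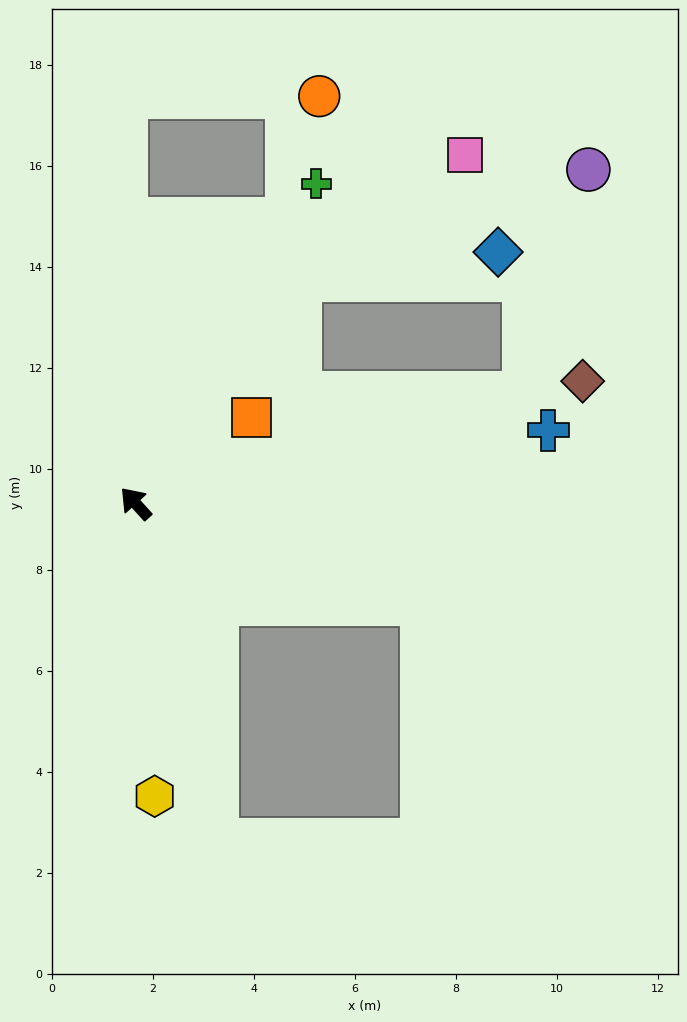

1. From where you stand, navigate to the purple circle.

blocked — turn right 79°, forward 5.5 m, then turn right 32°, forward 6.1 m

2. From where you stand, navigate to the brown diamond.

turn right 117°, forward 9.2 m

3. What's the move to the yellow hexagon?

turn left 142°, forward 5.8 m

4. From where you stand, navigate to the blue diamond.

blocked — turn right 79°, forward 5.5 m, then turn right 45°, forward 4.0 m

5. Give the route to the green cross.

turn right 72°, forward 7.3 m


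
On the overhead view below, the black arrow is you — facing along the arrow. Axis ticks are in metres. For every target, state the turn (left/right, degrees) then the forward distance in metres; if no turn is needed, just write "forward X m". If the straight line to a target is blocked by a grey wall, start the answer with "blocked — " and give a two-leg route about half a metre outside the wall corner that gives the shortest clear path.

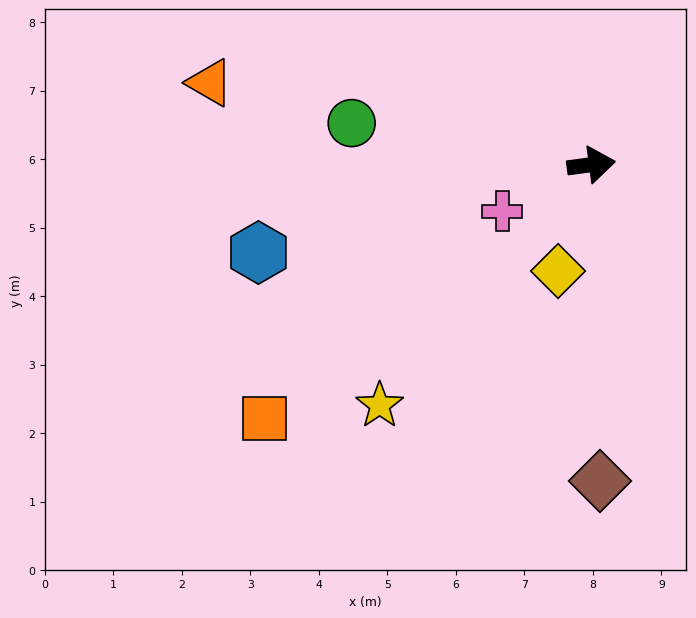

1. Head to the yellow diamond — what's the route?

turn right 115°, forward 1.6 m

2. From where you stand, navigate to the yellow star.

turn right 139°, forward 4.7 m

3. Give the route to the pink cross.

turn right 160°, forward 1.5 m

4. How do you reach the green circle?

turn left 163°, forward 3.6 m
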